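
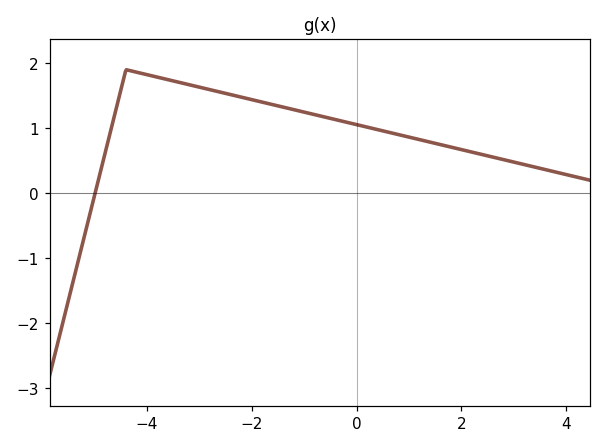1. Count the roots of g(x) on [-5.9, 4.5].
1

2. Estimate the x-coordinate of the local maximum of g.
-4.4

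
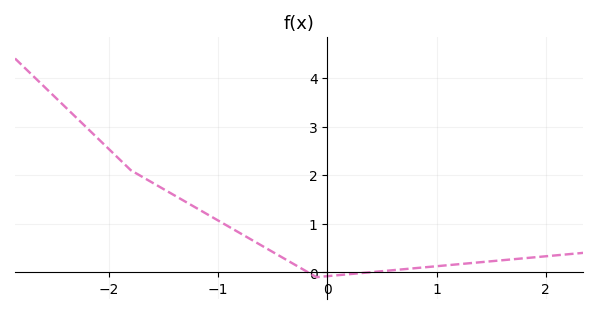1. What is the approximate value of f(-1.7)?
2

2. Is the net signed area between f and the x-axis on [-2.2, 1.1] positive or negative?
positive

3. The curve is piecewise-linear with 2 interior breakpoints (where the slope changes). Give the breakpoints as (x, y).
(-1.8, 2.1); (-0.1, -0.1)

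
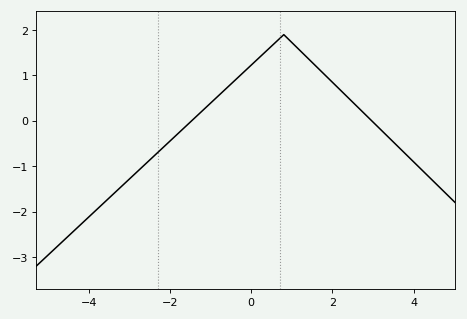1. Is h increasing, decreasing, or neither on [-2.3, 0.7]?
increasing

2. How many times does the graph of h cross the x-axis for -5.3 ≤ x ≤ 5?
2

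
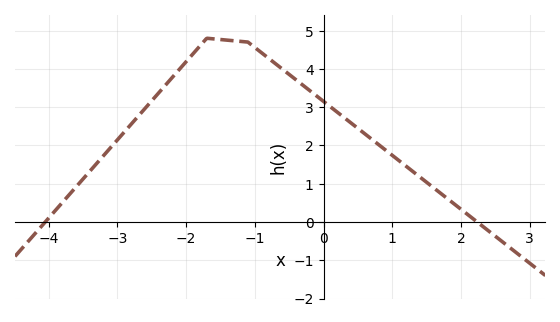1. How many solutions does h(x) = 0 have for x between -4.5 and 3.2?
2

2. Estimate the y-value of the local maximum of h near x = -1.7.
4.8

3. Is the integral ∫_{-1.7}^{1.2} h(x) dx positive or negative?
positive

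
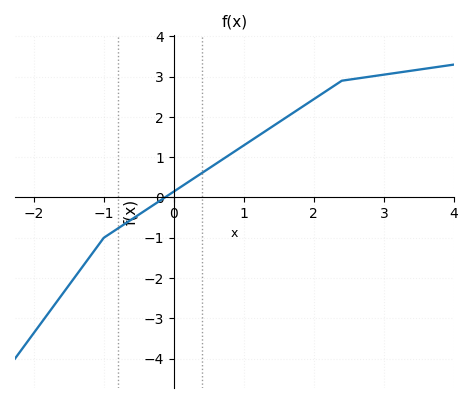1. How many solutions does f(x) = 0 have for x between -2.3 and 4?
1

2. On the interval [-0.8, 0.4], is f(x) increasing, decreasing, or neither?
increasing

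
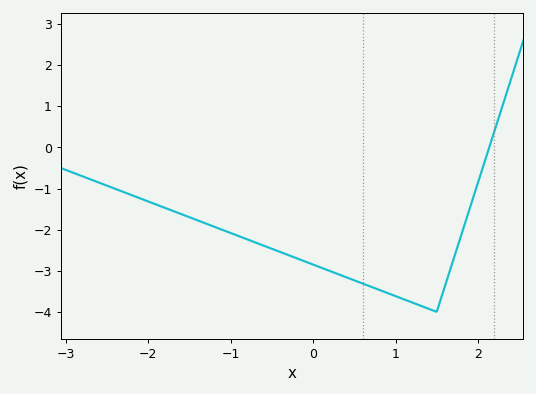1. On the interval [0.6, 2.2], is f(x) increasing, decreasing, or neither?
neither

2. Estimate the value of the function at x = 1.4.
-3.9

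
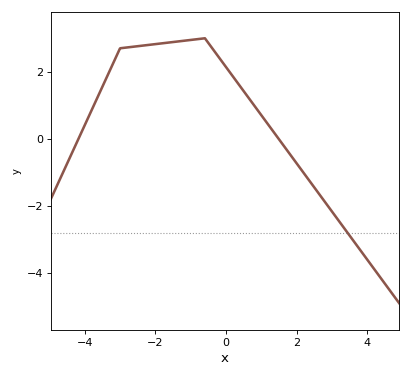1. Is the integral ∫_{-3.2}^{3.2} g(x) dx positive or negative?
positive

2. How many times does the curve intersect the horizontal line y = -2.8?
1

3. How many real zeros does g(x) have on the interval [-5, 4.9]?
2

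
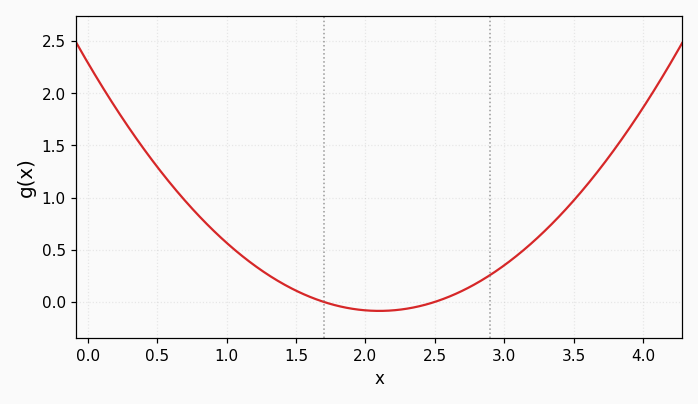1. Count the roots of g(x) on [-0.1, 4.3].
2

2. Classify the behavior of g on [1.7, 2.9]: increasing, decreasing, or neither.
neither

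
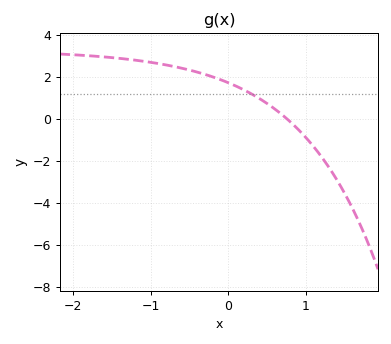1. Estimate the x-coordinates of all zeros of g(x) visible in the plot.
0.8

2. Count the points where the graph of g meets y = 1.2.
1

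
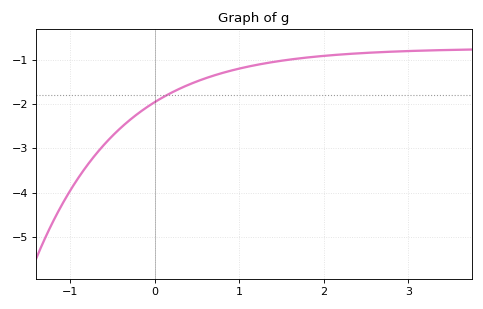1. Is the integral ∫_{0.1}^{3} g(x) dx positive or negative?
negative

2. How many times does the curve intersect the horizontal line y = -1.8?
1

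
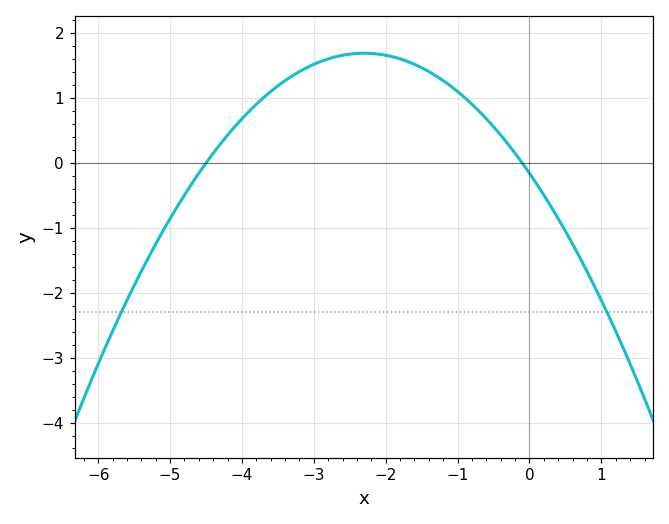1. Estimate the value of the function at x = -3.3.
1.3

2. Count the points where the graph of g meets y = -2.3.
2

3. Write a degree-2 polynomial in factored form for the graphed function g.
y = -0.35(x + 4.5)(x + 0.1)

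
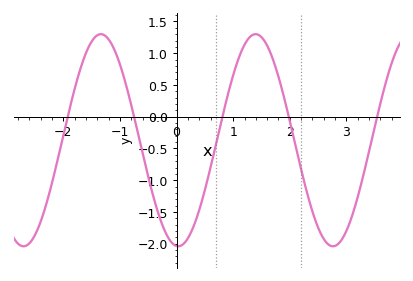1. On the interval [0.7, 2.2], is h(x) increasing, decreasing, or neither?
neither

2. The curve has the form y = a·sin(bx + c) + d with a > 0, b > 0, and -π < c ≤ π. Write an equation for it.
y = 1.67sin(2.3x - 1.6) - 0.37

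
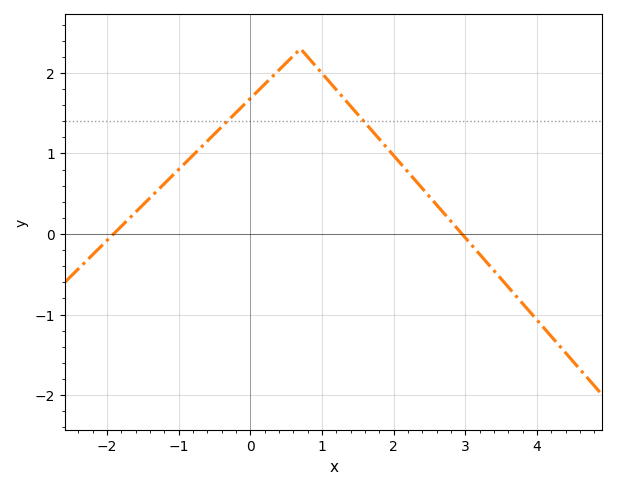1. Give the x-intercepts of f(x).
-1.91, 2.95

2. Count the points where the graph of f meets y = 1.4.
2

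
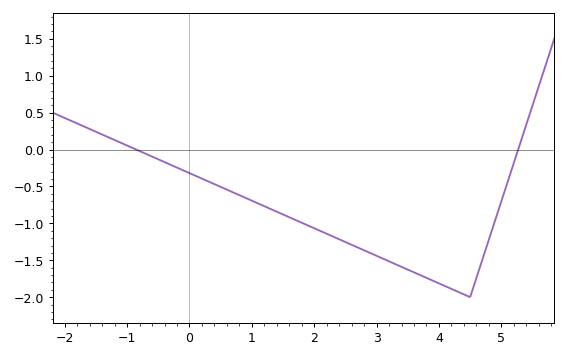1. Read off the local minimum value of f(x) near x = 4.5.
-2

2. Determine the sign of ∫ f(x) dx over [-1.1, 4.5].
negative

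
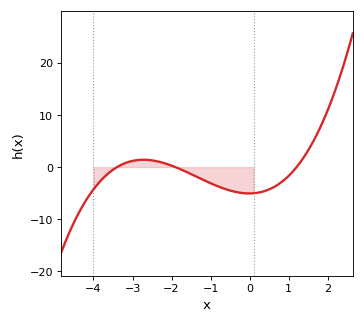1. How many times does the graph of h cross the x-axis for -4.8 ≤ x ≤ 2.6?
3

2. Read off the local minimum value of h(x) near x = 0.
-5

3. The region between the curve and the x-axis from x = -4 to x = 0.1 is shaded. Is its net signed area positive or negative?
negative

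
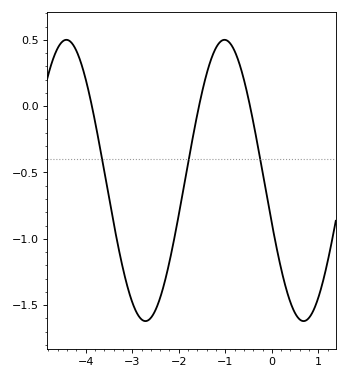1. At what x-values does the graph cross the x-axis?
-3.9, -1.6, -0.5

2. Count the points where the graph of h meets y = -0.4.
3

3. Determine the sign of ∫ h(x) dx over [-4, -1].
negative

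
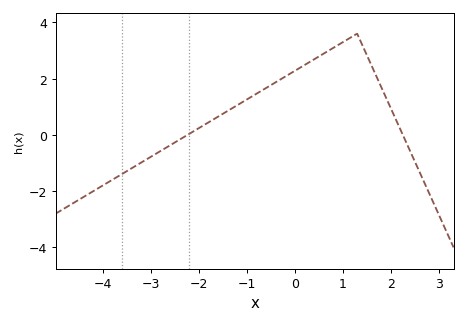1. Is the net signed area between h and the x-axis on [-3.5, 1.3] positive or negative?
positive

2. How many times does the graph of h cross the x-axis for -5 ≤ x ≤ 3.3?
2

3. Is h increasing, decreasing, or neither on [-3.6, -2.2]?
increasing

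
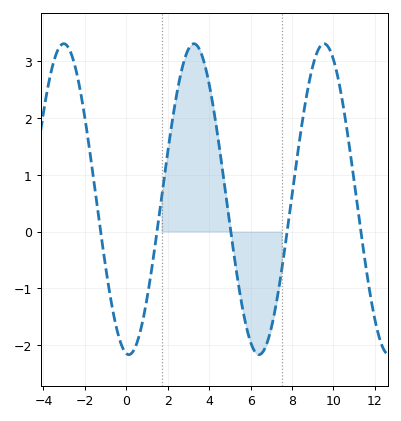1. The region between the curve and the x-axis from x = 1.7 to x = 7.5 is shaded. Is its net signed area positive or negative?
positive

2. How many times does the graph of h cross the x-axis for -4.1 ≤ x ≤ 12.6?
5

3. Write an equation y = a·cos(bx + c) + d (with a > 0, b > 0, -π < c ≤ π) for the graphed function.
y = 2.74cos(1x + 3.02) + 0.57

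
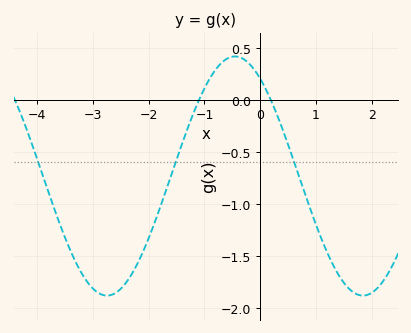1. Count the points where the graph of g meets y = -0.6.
3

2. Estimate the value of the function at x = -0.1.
0.3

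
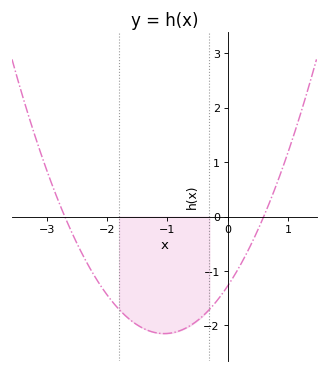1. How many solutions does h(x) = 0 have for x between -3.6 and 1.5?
2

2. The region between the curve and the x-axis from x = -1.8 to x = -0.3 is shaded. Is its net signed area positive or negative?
negative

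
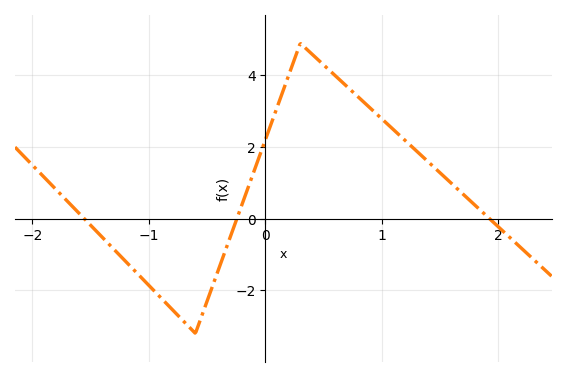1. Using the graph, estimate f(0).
2.2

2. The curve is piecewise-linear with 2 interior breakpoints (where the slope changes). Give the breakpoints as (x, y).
(-0.6, -3.2); (0.3, 4.9)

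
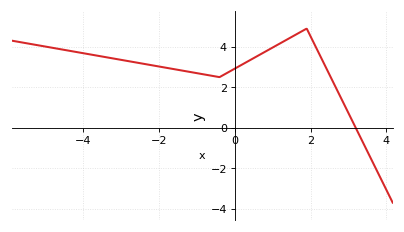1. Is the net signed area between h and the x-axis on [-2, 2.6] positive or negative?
positive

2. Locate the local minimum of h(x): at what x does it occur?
-0.402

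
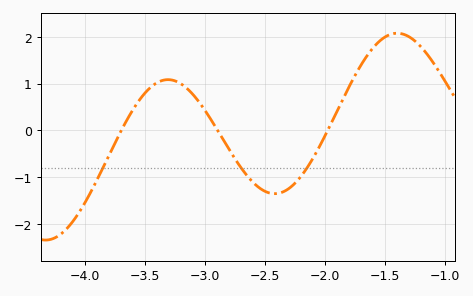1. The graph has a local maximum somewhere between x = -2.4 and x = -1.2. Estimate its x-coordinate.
-1.4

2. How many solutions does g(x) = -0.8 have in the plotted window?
3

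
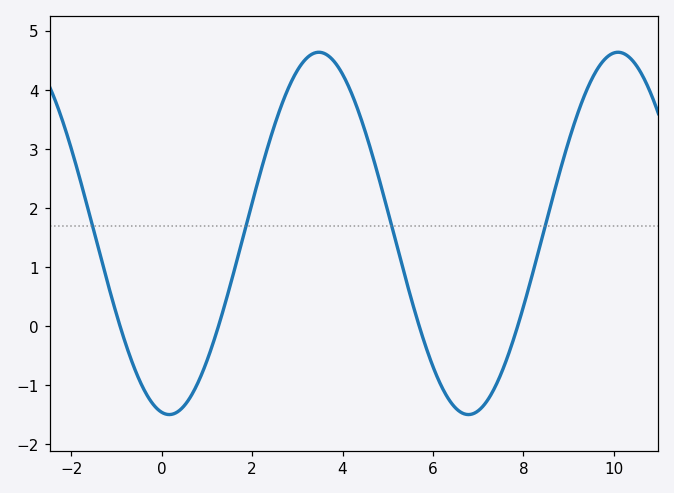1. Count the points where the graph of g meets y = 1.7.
4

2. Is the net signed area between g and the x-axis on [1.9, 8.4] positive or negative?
positive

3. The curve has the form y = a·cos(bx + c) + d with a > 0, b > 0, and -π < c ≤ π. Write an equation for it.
y = 3.07cos(0.95x + 2.98) + 1.57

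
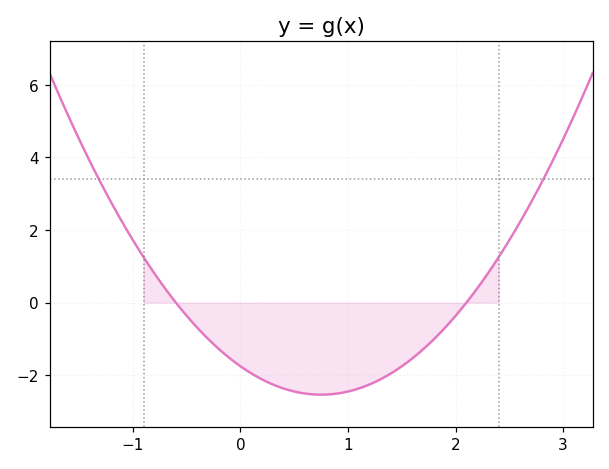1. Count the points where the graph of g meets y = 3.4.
2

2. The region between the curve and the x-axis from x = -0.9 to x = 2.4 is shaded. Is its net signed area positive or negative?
negative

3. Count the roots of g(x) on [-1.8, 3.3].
2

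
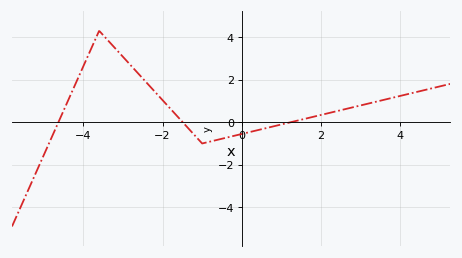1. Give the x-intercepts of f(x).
-4.6, -1.4, 1.2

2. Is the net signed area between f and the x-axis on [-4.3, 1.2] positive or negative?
positive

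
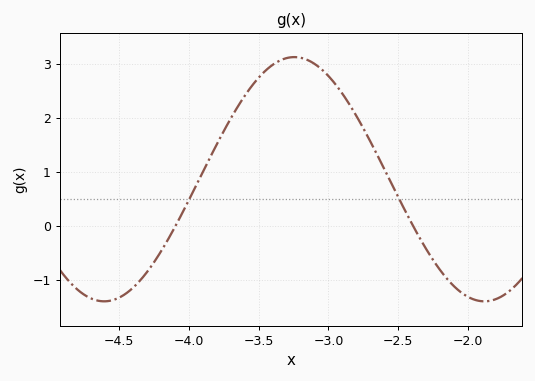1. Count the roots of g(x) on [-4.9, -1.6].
2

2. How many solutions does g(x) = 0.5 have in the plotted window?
2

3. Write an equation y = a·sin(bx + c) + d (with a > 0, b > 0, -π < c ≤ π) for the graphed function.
y = 2.26sin(2.31x + 2.78) + 0.86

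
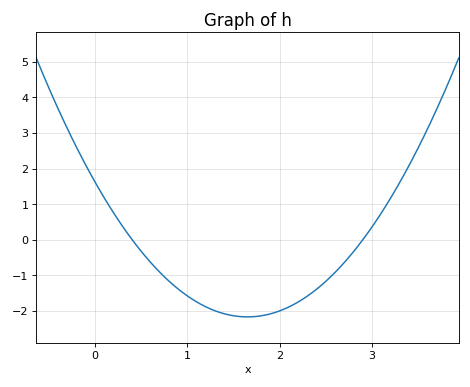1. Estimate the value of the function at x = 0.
1.6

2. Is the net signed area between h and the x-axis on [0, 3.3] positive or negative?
negative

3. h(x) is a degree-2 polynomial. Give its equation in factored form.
y = 1.39(x - 0.4)(x - 2.9)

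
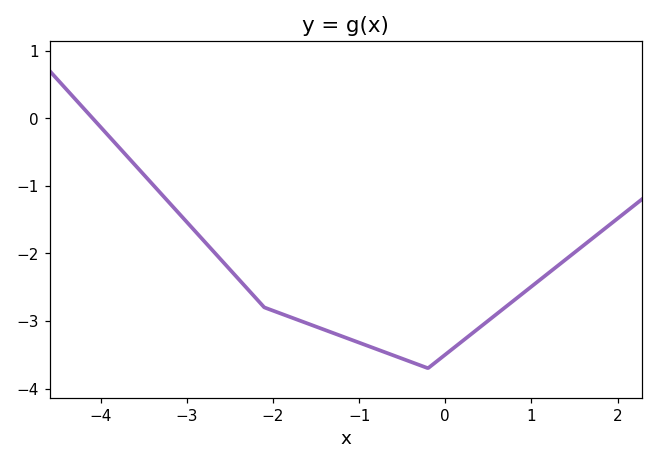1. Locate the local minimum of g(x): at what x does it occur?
-0.199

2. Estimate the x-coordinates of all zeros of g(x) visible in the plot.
-4.09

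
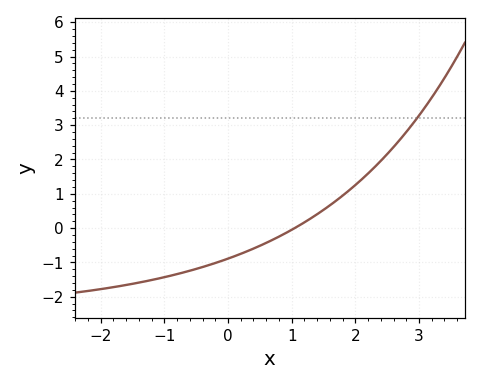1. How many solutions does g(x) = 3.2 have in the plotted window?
1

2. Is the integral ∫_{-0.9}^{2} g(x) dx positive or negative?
negative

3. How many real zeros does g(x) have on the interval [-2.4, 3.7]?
1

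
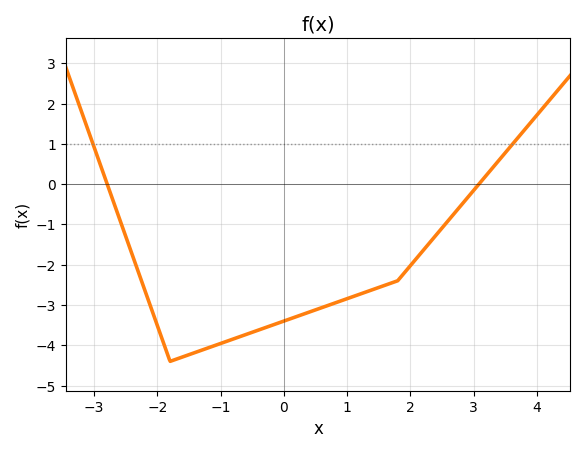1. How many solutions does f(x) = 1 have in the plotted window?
2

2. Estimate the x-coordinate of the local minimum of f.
-1.8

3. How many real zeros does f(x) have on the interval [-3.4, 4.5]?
2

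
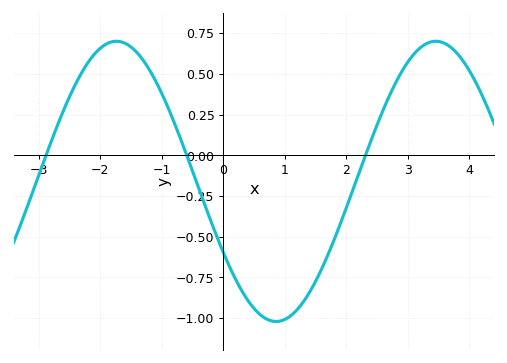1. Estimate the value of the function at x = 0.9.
-1.02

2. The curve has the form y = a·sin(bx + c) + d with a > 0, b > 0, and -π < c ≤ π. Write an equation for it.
y = 0.86sin(1.21x - 2.61) - 0.16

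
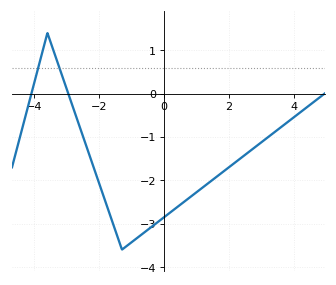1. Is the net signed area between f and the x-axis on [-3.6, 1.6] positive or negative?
negative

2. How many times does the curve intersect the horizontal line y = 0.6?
2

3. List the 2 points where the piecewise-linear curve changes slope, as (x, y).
(-3.6, 1.4); (-1.3, -3.6)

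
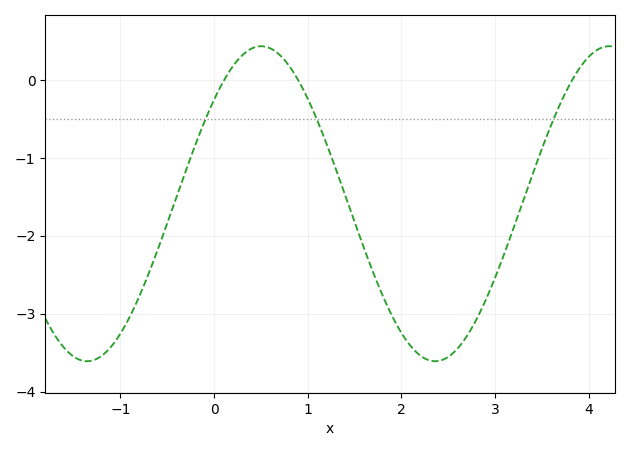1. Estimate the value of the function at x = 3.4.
-1.2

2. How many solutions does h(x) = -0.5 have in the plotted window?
3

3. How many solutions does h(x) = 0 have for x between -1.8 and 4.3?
3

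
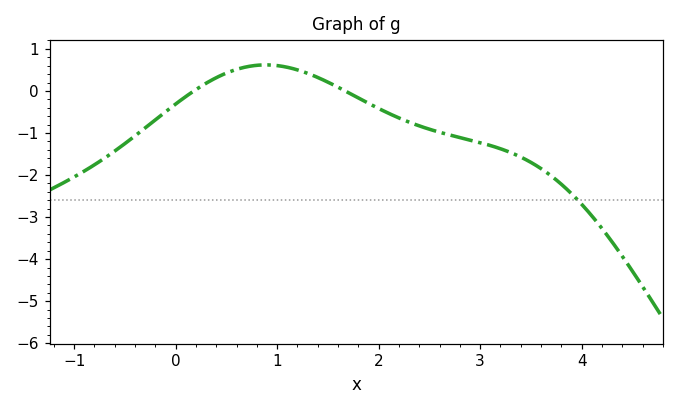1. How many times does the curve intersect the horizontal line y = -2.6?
1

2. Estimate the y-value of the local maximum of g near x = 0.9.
0.6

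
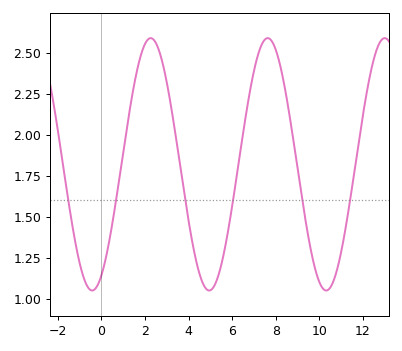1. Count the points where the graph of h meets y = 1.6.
6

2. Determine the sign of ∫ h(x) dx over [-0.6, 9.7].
positive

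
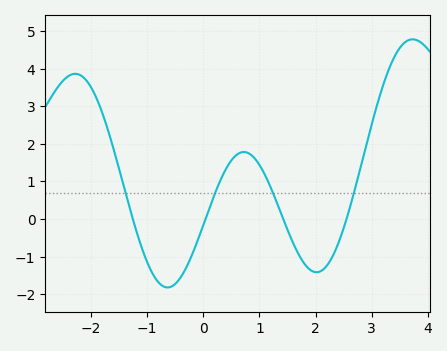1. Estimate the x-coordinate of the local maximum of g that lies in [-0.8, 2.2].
0.72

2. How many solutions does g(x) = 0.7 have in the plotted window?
4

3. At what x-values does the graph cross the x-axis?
-1.26, 0.038, 1.42, 2.55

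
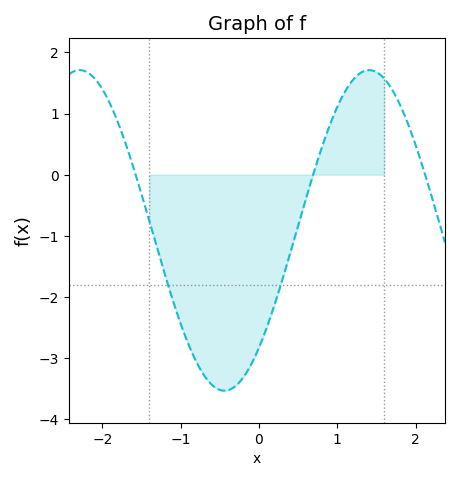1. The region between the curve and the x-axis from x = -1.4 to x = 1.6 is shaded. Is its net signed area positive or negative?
negative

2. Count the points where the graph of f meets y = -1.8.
2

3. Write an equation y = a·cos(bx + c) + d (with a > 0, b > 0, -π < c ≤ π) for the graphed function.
y = 2.62cos(1.7x - 2.4) - 0.91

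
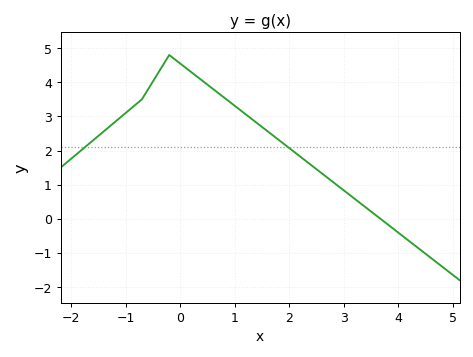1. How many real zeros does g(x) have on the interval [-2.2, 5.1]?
1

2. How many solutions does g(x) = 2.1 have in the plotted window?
2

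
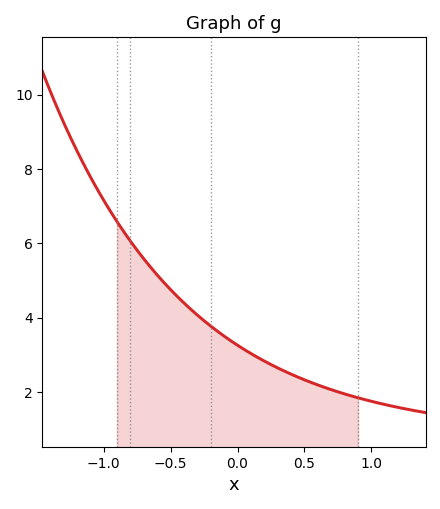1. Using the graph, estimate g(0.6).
2.2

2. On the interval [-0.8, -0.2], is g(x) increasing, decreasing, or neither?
decreasing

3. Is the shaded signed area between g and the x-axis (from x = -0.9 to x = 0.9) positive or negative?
positive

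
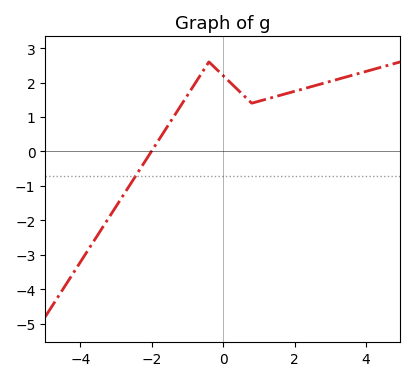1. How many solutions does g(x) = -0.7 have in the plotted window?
1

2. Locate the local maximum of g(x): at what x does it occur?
-0.399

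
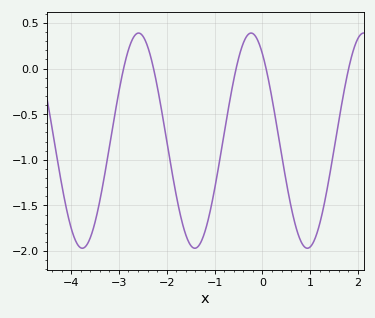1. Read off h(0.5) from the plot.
-1.24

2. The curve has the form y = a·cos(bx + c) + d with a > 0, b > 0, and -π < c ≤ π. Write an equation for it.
y = 1.18cos(2.67x + 0.63) - 0.79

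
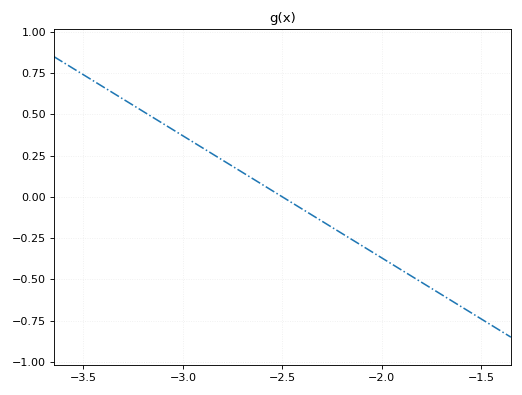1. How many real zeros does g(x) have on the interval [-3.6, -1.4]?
1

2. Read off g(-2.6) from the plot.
0.08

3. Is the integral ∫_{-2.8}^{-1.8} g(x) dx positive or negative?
negative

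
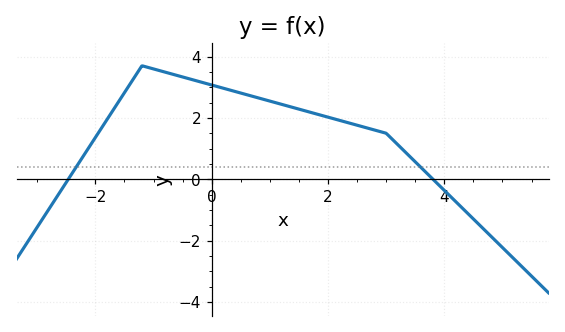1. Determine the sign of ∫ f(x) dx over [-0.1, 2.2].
positive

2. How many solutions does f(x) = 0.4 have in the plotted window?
2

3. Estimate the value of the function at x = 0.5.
2.8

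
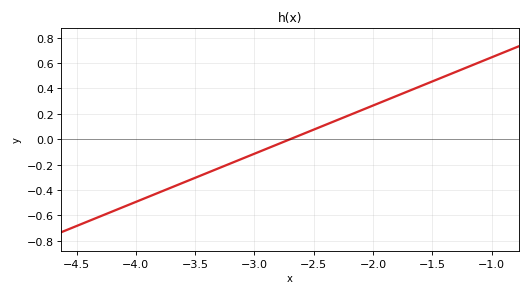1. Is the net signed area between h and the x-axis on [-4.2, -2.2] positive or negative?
negative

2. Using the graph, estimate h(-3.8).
-0.418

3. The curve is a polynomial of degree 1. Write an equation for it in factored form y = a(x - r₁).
y = 0.38(x + 2.7)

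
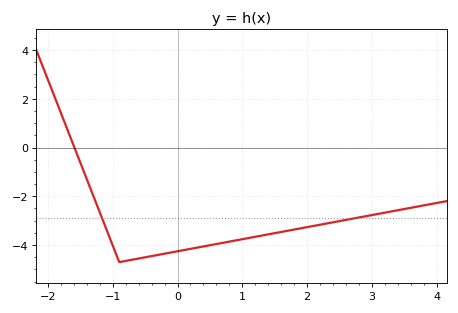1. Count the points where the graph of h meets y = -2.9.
2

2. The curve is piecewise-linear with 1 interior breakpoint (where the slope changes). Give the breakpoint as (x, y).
(-0.9, -4.7)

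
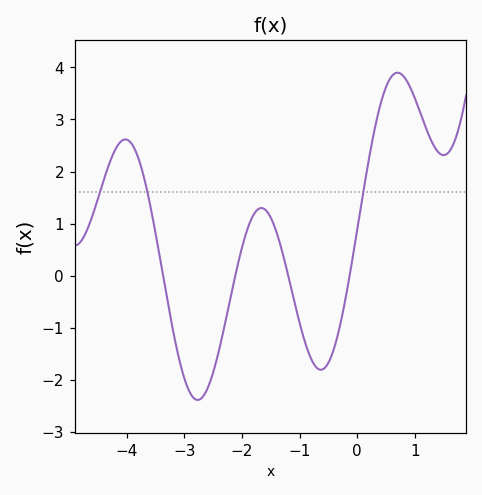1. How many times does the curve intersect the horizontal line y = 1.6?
3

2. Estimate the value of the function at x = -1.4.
0.8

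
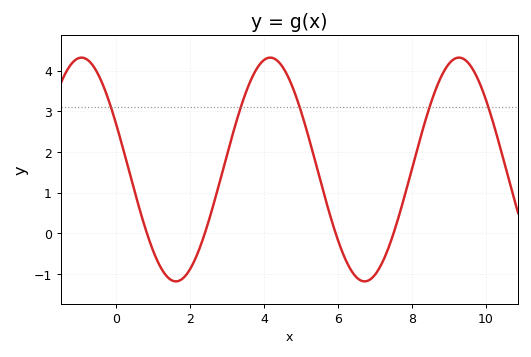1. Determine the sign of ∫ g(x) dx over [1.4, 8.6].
positive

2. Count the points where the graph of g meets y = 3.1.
5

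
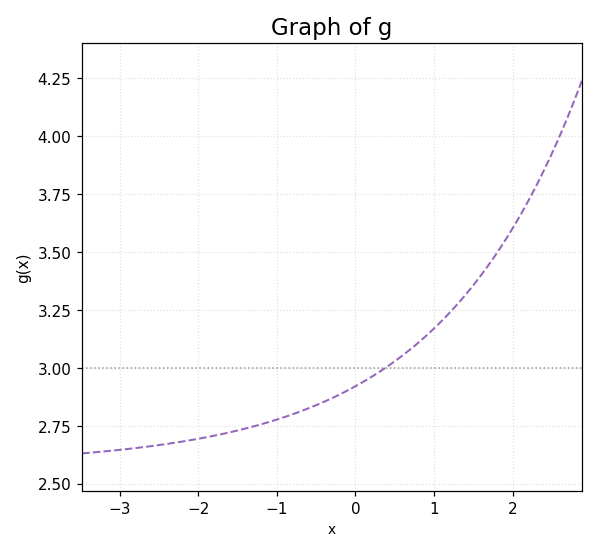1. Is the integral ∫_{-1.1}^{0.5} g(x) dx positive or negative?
positive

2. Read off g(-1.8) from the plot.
2.7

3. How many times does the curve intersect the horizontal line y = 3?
1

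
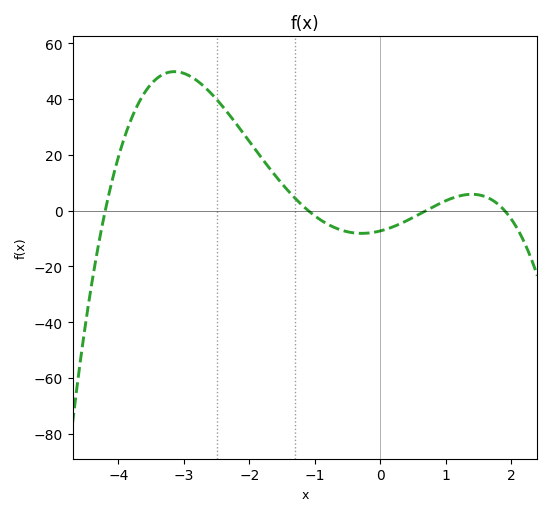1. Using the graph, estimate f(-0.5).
-8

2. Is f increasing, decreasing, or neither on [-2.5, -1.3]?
decreasing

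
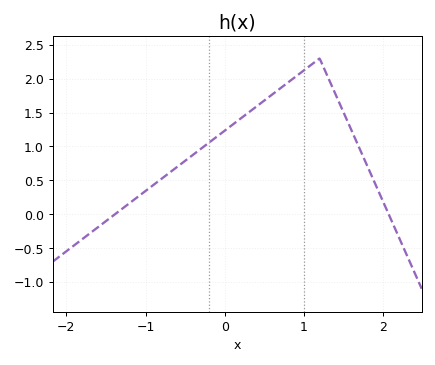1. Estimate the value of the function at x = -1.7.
-0.3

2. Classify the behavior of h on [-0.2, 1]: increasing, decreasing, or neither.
increasing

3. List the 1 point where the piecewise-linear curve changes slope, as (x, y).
(1.2, 2.3)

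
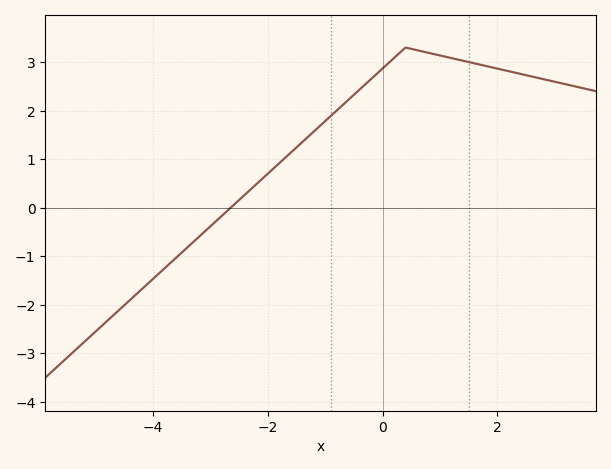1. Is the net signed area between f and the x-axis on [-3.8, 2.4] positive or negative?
positive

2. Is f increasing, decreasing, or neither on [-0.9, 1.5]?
neither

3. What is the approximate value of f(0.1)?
3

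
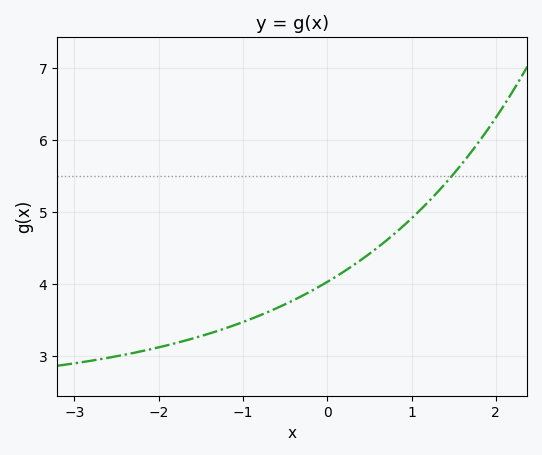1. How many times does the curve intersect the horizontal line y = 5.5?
1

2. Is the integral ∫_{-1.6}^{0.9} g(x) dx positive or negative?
positive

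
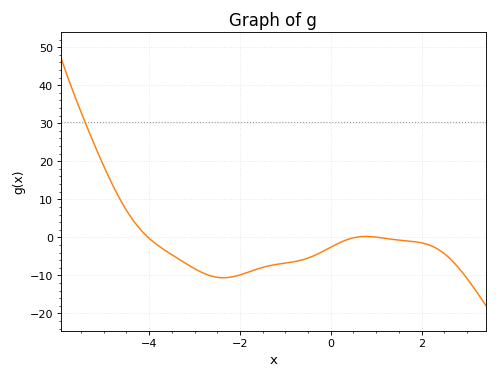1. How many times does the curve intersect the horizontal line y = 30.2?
1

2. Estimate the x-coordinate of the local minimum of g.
-2.4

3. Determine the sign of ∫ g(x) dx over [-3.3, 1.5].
negative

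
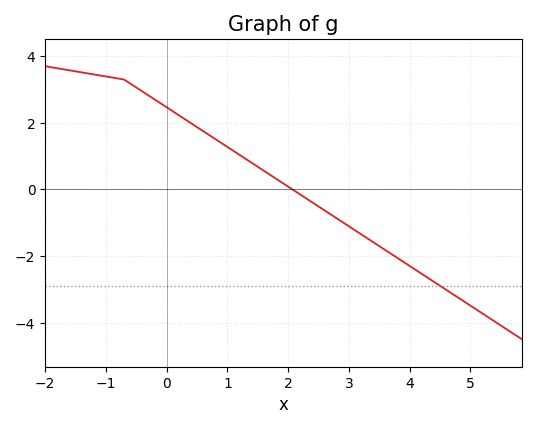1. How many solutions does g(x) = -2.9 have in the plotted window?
1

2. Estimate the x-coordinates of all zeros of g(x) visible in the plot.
2.07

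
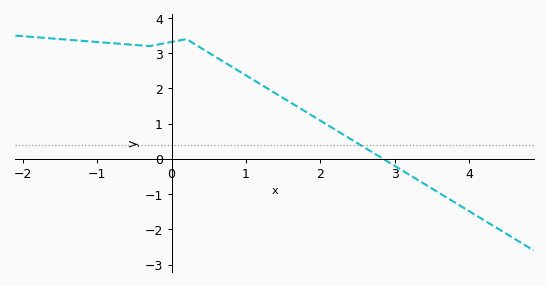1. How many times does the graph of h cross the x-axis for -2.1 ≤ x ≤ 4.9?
1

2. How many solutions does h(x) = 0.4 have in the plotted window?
1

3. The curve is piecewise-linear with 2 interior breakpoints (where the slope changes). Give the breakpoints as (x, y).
(-0.3, 3.2); (0.2, 3.4)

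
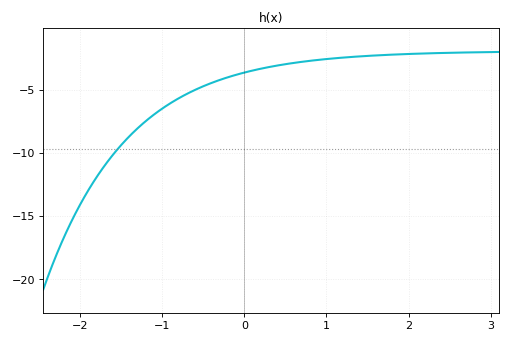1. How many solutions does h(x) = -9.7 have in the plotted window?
1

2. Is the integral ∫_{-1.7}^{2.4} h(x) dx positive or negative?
negative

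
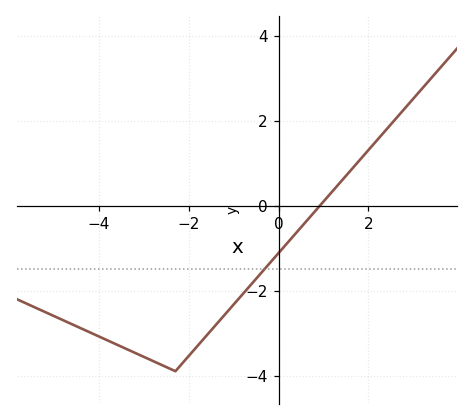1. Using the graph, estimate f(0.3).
-0.753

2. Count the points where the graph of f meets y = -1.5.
1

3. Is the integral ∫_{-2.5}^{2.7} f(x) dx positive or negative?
negative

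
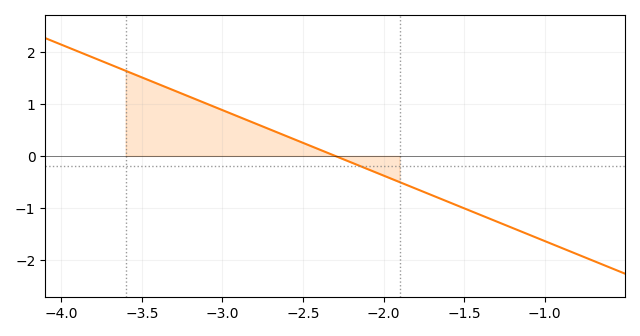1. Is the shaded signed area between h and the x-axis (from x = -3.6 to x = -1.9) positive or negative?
positive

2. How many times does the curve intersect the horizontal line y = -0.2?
1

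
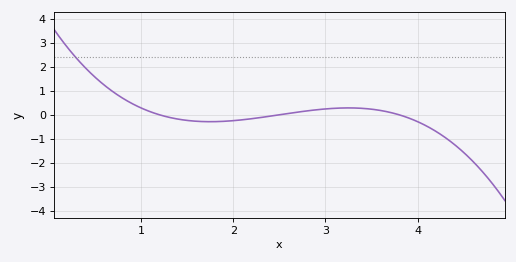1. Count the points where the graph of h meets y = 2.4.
1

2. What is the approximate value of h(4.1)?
-0.473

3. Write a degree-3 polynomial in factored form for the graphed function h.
y = -0.34(x - 1.2)(x - 2.5)(x - 3.8)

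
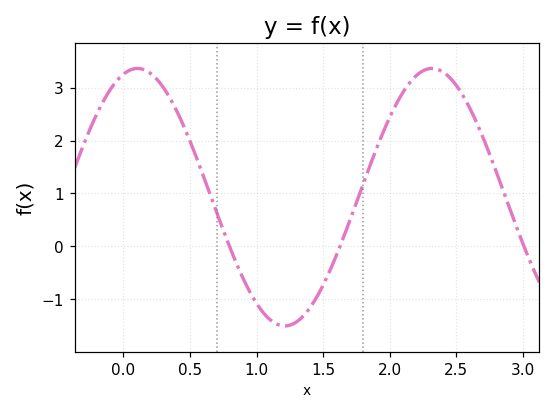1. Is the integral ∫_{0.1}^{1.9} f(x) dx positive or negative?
positive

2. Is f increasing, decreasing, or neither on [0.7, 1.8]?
neither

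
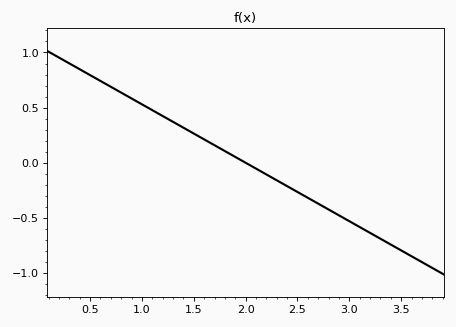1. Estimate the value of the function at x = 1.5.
0.265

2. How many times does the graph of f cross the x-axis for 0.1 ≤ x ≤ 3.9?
1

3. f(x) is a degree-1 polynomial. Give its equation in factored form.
y = -0.53(x - 2)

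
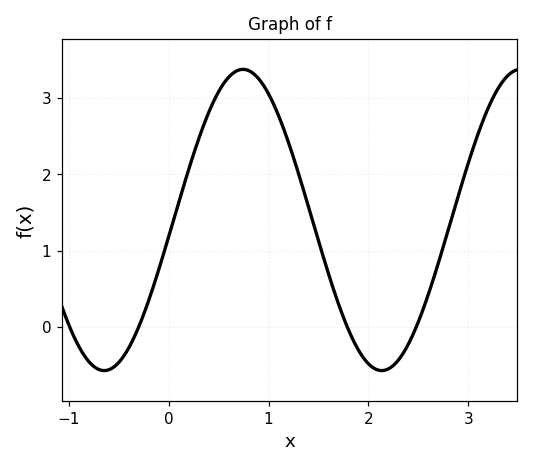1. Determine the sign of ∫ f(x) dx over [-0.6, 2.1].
positive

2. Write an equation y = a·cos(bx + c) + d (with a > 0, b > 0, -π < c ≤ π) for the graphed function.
y = 1.97cos(2.26x - 1.68) + 1.4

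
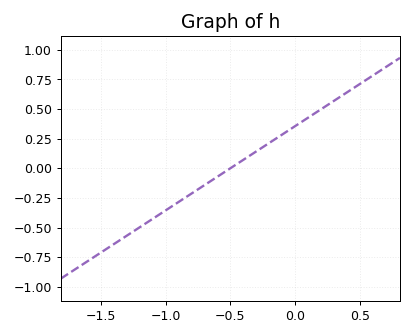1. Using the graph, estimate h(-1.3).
-0.568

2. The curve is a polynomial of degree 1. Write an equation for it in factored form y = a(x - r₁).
y = 0.71(x + 0.5)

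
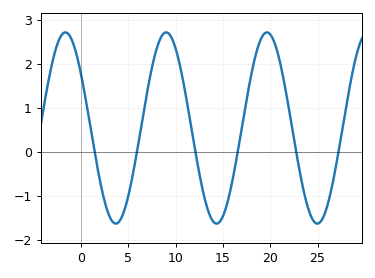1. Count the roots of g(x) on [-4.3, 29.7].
6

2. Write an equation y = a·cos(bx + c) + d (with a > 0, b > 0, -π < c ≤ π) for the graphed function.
y = 2.17cos(0.59x + 0.97) + 0.54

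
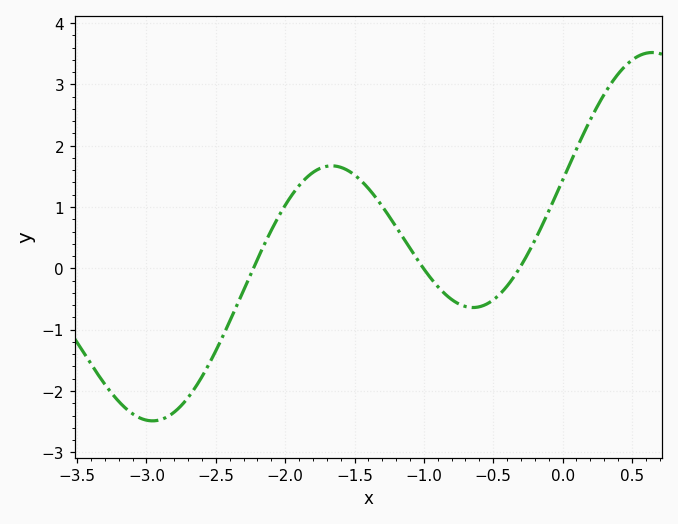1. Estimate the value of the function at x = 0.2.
2.4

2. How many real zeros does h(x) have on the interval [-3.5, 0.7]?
3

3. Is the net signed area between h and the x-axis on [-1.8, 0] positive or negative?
positive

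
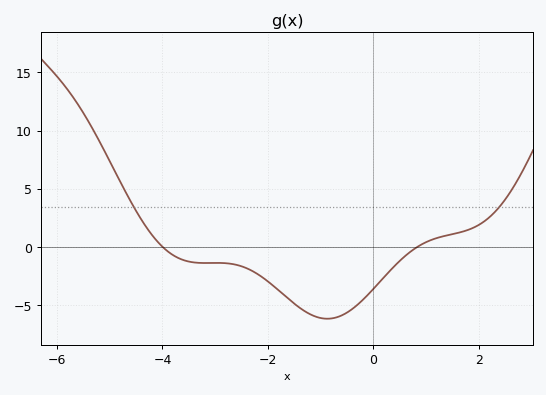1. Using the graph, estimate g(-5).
7.38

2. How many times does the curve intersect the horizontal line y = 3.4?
2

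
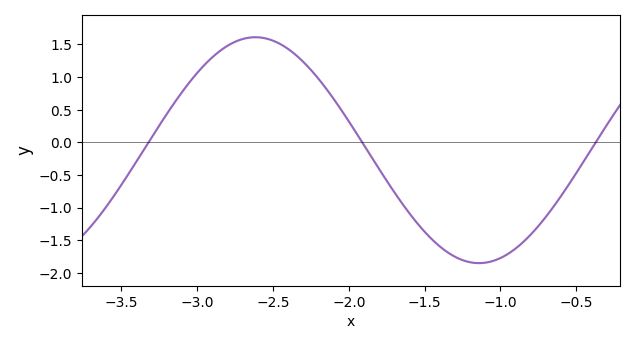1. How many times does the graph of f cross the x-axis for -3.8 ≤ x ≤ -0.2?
3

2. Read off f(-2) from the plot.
0.3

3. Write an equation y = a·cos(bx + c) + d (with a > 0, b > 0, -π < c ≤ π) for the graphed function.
y = 1.73cos(2.1x - 0.71) - 0.12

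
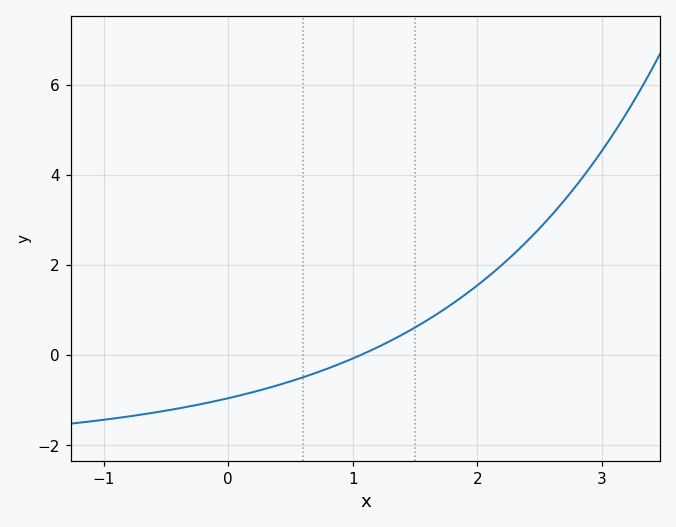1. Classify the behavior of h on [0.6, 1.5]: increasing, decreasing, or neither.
increasing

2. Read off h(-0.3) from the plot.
-1.14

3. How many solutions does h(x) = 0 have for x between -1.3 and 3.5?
1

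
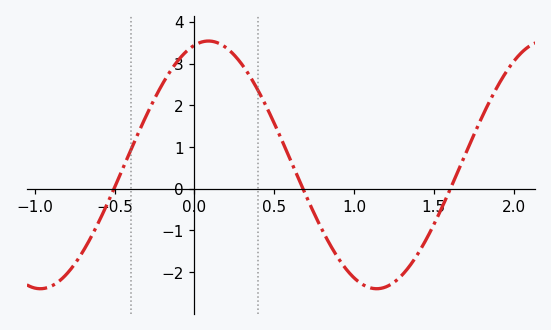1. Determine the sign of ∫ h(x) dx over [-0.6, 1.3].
positive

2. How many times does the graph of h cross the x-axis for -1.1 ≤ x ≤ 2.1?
3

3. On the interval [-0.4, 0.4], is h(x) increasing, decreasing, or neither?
neither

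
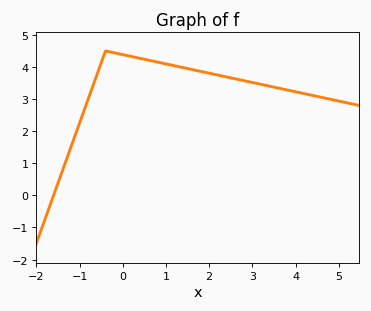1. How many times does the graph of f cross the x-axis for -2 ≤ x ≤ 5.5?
1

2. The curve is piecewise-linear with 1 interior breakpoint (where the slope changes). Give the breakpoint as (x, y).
(-0.4, 4.5)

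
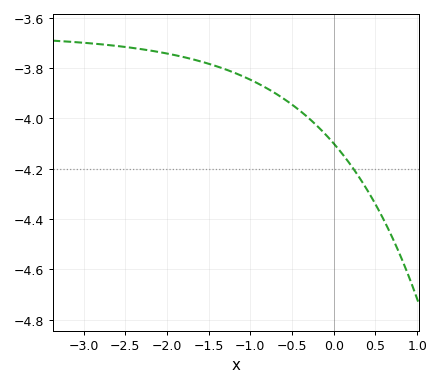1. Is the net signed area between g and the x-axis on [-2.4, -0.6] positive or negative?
negative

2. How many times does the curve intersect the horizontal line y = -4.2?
1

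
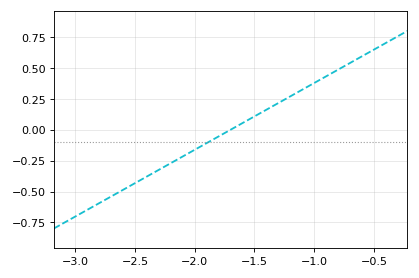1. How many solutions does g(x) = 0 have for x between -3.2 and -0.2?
1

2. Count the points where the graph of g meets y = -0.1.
1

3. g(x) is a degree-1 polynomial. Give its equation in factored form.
y = 0.54(x + 1.7)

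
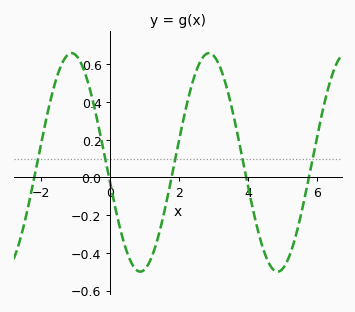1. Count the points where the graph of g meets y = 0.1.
5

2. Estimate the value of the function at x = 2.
0.205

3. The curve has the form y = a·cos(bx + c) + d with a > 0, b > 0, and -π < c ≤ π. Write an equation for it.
y = 0.58cos(1.58x + 1.77) + 0.08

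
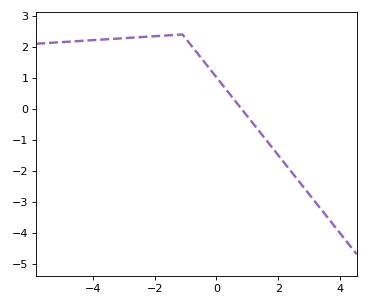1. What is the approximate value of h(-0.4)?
1.52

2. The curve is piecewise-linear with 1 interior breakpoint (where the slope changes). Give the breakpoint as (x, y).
(-1.1, 2.4)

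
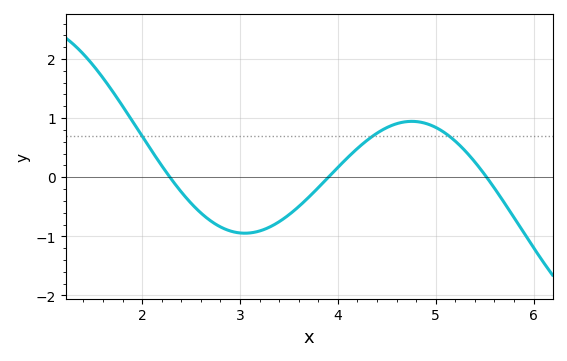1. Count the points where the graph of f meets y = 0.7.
3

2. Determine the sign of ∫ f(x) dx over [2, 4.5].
negative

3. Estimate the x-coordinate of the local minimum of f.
3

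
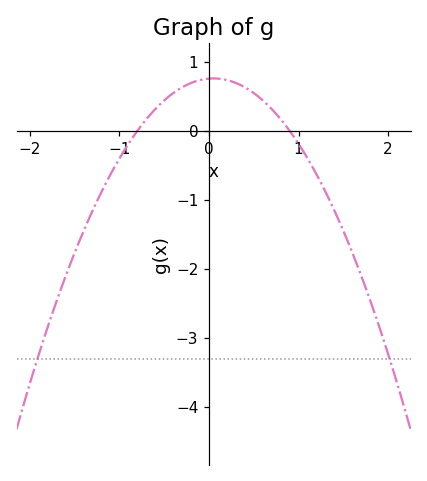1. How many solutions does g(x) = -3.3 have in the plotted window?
2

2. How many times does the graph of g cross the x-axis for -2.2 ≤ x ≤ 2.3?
2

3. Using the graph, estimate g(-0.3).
0.6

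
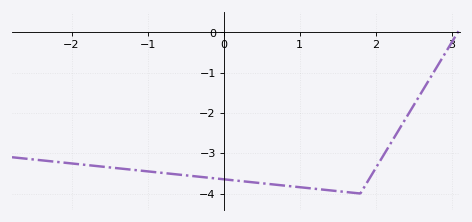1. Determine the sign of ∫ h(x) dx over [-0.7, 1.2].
negative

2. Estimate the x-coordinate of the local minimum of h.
1.8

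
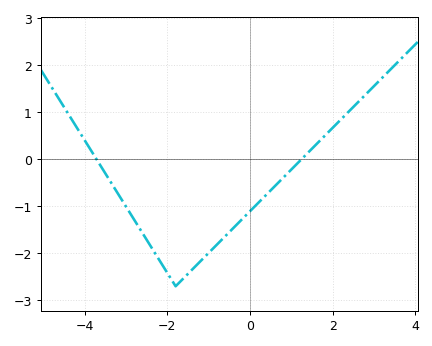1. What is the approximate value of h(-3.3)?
-0.588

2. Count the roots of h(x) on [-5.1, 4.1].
2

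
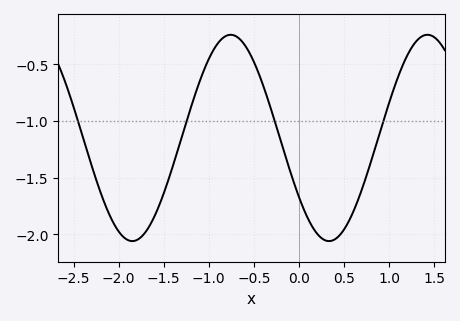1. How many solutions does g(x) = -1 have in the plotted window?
4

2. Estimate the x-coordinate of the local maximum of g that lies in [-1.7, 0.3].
-0.8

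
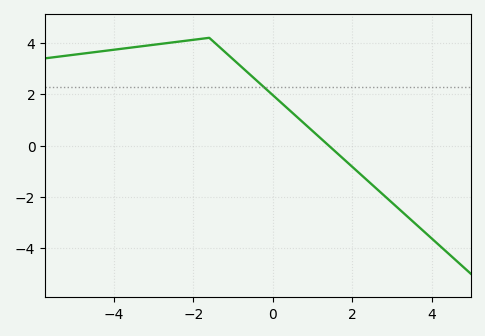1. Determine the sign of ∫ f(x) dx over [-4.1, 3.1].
positive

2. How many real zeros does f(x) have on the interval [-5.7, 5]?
1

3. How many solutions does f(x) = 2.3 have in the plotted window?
1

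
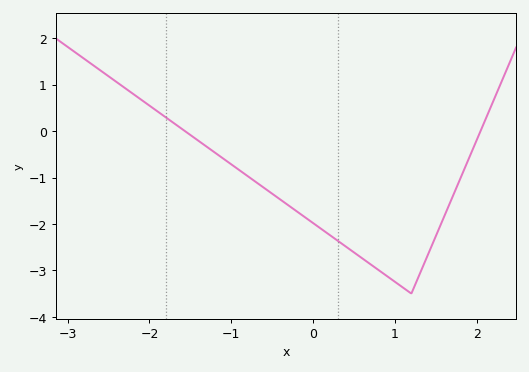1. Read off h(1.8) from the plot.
-1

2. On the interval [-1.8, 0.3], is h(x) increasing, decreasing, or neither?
decreasing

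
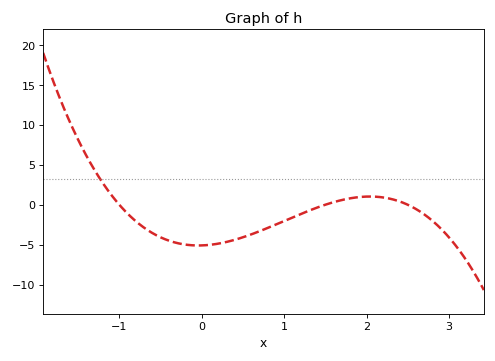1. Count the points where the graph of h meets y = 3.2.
1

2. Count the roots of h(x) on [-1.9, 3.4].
3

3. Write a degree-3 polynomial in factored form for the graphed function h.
y = -1.36(x + 1)(x - 1.5)(x - 2.5)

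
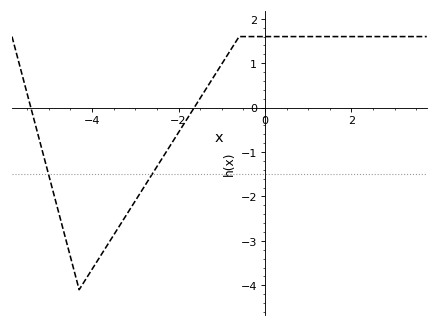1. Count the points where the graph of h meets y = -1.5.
2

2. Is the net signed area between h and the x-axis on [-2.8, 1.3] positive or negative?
positive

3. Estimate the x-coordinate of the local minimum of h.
-4.2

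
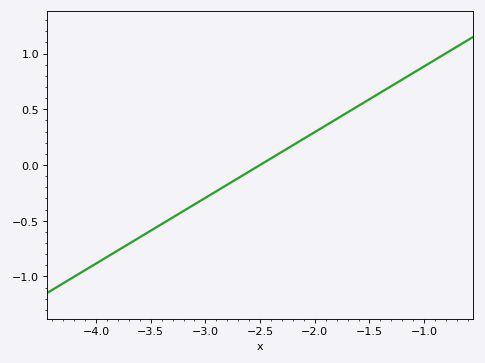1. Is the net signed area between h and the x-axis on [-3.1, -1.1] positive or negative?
positive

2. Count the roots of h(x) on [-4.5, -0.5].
1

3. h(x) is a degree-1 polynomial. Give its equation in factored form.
y = 0.59(x + 2.5)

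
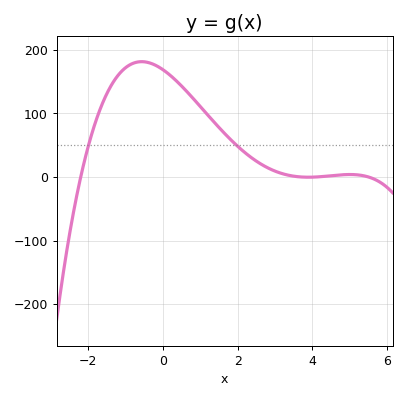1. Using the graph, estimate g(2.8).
10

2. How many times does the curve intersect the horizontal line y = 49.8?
2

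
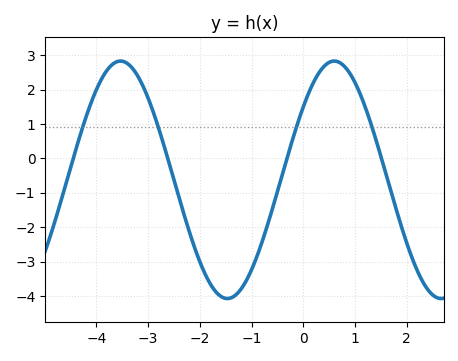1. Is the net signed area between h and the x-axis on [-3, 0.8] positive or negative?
negative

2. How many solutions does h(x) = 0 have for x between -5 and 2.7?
4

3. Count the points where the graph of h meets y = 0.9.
4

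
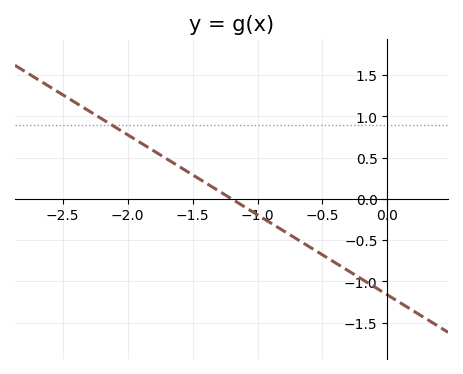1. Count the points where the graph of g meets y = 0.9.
1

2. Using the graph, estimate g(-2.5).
1.25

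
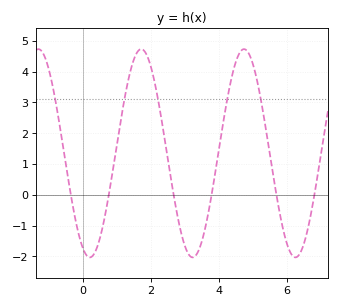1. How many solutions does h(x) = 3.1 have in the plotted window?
5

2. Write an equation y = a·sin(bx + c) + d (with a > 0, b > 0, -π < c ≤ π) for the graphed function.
y = 3.38sin(2.1x - 2) + 1.35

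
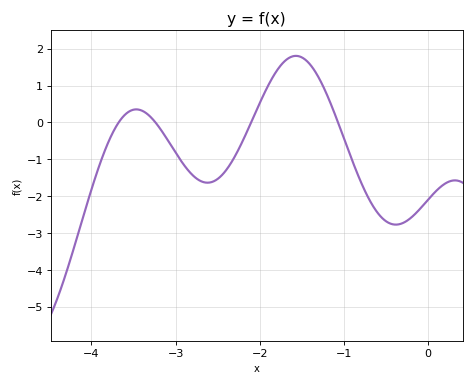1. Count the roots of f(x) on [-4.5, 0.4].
4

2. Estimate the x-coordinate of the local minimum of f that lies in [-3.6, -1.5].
-2.62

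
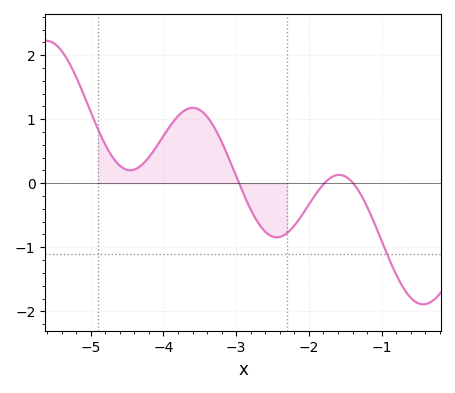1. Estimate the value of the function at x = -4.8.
0.6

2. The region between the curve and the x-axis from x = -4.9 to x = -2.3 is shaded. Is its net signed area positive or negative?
positive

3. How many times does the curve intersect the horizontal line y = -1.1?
1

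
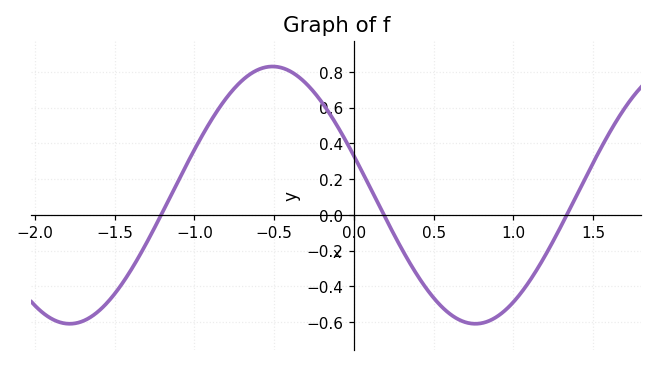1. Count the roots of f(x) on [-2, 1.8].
3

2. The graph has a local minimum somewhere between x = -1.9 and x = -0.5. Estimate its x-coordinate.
-1.8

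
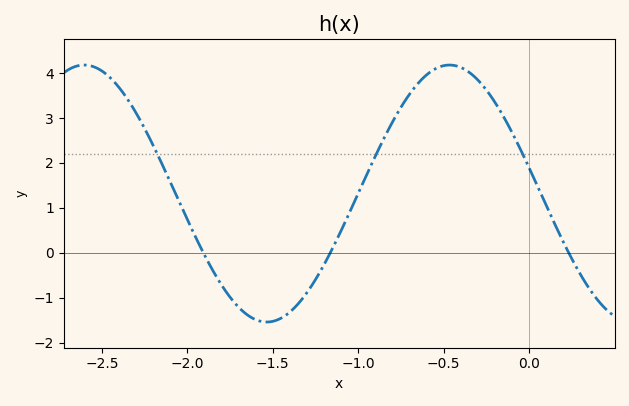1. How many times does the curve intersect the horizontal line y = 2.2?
3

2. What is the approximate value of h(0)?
1.9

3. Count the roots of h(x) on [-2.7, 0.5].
3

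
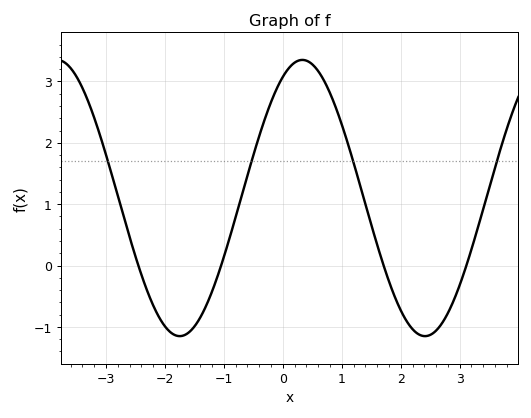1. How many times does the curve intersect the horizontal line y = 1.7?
4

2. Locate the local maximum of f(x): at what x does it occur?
0.33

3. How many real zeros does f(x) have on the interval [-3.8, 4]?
4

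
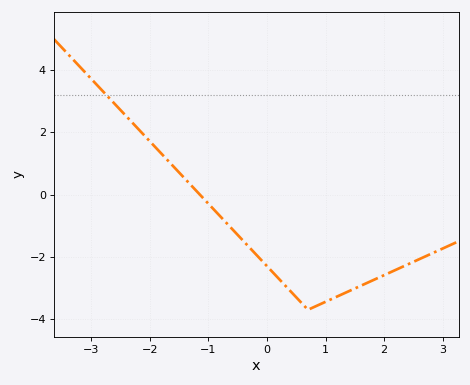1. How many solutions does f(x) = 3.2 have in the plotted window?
1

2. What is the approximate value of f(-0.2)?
-1.9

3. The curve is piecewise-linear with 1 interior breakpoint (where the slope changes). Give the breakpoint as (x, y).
(0.7, -3.7)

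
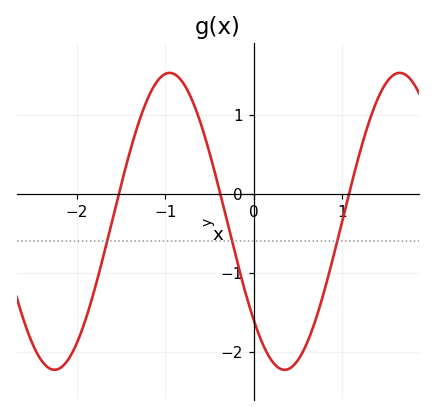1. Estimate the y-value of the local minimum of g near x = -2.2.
-2.2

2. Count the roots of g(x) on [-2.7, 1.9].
3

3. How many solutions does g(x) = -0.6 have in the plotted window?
3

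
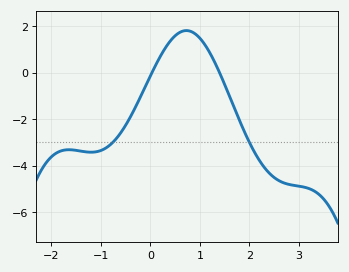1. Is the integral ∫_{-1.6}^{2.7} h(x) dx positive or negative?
negative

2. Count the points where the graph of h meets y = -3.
2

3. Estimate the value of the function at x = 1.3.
0.4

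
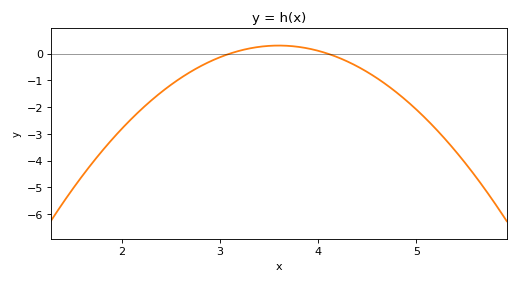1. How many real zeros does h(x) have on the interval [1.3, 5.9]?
2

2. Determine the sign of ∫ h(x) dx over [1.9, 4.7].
negative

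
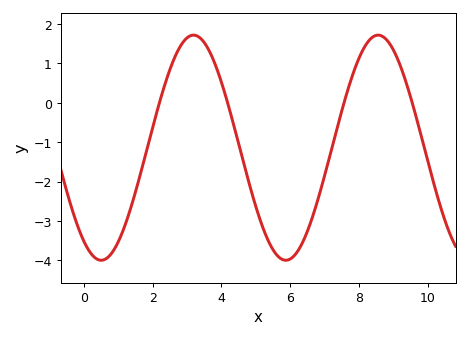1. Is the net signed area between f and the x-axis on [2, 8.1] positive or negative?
negative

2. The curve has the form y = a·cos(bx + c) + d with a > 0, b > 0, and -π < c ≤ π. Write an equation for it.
y = 2.86cos(1.2x + 2.5) - 1.14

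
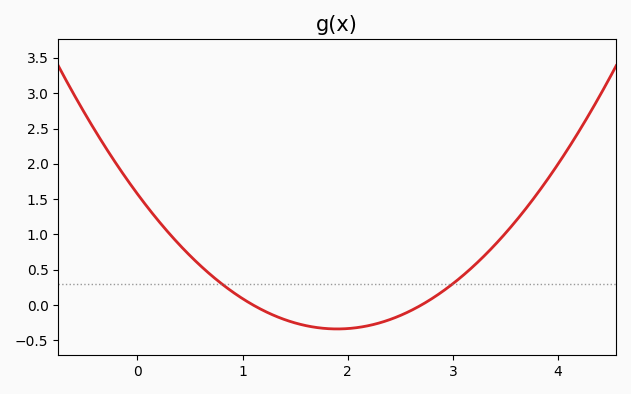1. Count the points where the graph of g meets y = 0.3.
2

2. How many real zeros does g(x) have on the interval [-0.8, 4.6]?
2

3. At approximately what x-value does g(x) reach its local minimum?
1.9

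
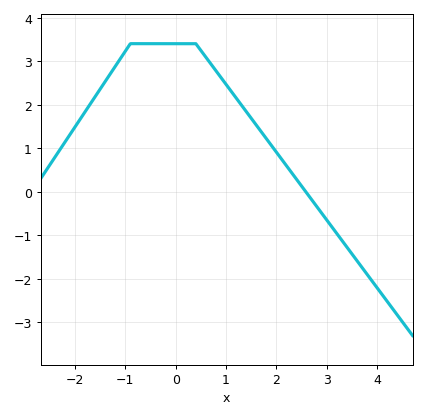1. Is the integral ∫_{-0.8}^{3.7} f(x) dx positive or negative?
positive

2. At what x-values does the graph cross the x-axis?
2.6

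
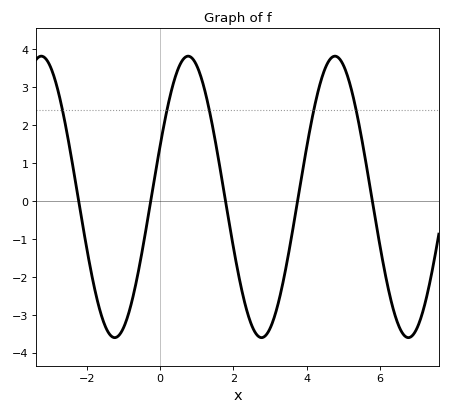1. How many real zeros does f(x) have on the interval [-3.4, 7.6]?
5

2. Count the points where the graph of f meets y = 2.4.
5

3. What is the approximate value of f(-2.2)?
-0.1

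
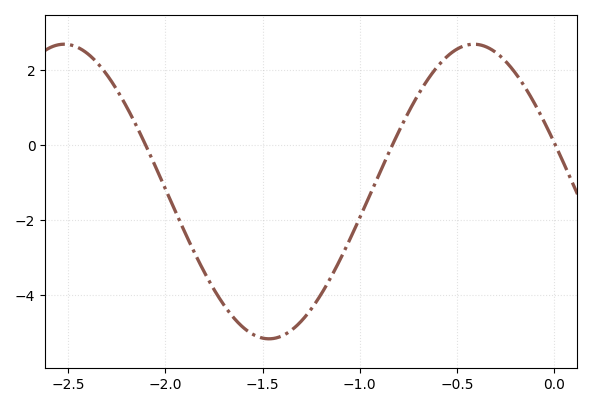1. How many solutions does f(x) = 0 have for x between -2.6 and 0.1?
3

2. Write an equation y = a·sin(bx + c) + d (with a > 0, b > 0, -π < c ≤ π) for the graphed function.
y = 3.92sin(2.98x + 2.8) - 1.24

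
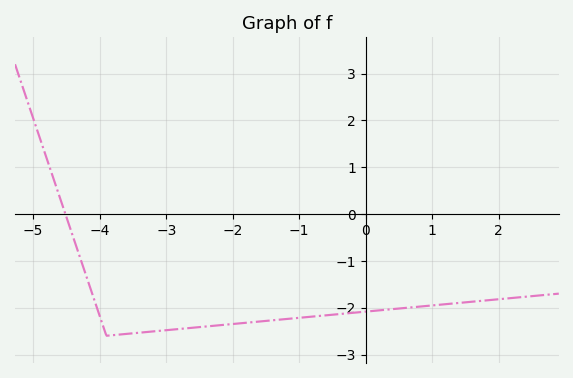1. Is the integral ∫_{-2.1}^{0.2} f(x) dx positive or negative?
negative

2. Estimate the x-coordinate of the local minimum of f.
-3.8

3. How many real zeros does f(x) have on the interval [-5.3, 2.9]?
1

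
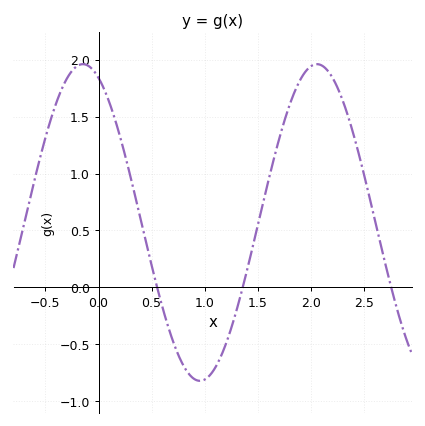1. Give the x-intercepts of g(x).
0.6, 1.4, 2.8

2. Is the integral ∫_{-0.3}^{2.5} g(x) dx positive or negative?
positive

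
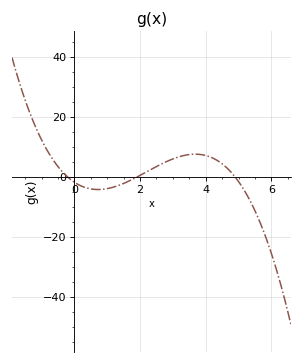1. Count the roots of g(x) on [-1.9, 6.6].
3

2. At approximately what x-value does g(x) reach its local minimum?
0.8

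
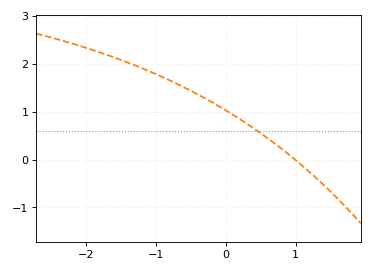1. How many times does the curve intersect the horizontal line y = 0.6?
1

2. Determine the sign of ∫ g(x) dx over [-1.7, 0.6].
positive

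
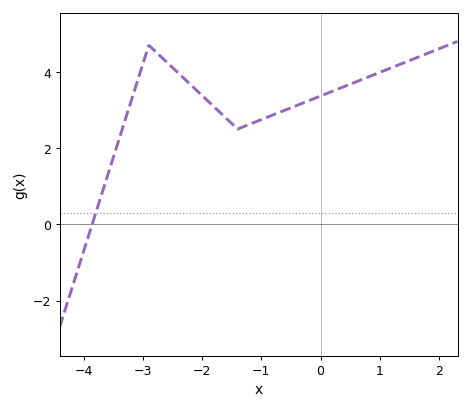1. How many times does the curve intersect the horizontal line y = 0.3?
1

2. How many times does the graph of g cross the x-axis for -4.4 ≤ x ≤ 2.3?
1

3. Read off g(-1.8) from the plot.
3.1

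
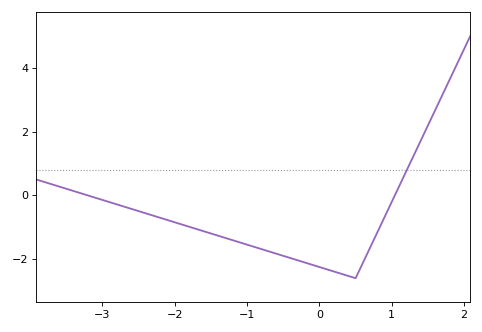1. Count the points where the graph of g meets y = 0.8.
1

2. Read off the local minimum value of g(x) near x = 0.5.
-2.6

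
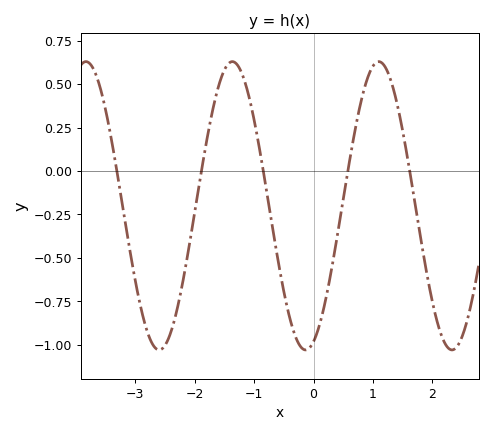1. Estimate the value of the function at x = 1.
0.604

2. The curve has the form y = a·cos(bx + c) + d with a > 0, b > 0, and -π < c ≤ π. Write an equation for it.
y = 0.83cos(2.55x - 2.8) - 0.2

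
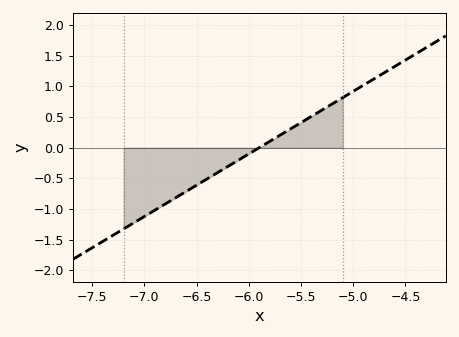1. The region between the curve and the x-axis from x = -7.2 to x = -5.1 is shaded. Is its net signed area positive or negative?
negative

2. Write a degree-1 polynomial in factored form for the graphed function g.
y = 1.02(x + 5.9)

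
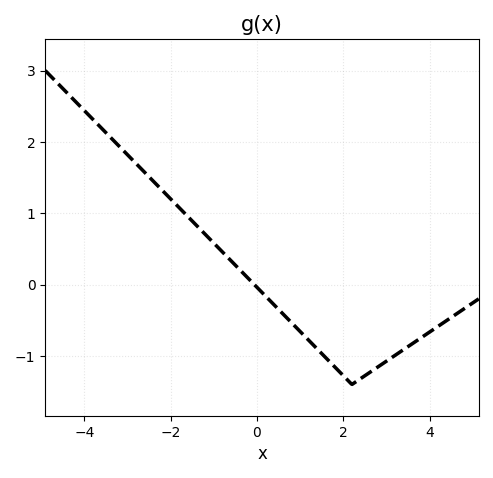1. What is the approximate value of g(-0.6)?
0.3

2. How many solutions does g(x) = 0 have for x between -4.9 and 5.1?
1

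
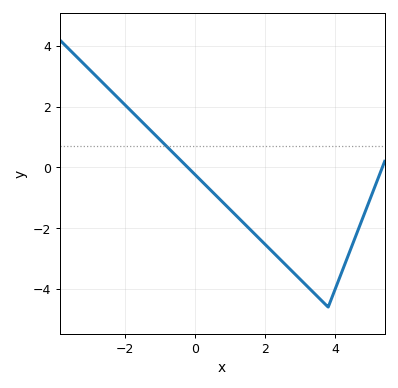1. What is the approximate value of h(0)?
-0.2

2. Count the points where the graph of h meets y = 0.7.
1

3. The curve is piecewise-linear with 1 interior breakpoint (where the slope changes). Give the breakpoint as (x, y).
(3.8, -4.6)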